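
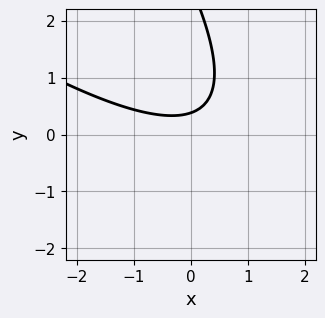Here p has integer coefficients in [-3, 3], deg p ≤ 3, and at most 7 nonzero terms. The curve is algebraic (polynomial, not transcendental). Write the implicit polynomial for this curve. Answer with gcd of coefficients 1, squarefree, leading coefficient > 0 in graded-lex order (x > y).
x^2 + 2*x*y + y^2 - 3*y + 1

1. The degree is 2 — a generic line meets the curve in up to 2 points.
2. Reading off the gridlines: the curve avoids every integer x-axis point in the box.
3. Matching integer coefficients to the picture gives p.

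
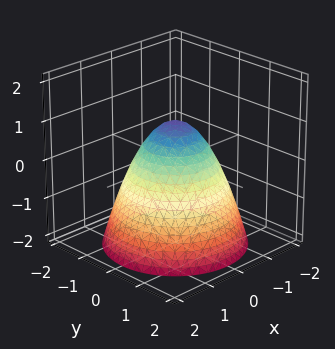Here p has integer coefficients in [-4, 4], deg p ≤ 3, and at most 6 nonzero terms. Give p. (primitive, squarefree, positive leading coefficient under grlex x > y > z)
First, deg p = 2. No degree-1 surface has this shape.
Then, symmetries: the z-axis is an axis of rotation, so x and y enter only as x² + y².
Next, reading off the gridlines: the x-axis gridline crossings are at x ∈ {-1, 1}; a circular section at z = -1 has radius between 1 and 2; among the integer gridlines, it crosses the y-axis at y ∈ {-1, 1}; it meets the z-axis at z = 1 (among the integer gridlines).
Finally, these observations pin down the coefficients.

x^2 + y^2 + z - 1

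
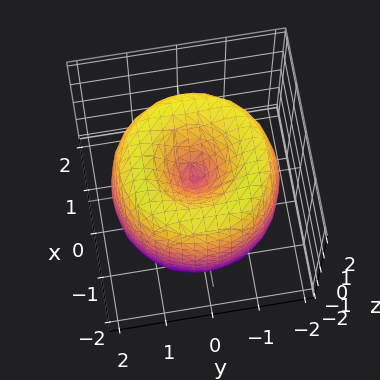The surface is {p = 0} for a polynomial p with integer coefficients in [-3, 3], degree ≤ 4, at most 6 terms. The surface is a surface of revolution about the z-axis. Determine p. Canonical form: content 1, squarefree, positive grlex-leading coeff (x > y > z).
(a) Degree: a generic line meets the surface in up to 4 points, so deg p = 4.
(b) Symmetry: the z-axis is an axis of rotation, so x and y enter only as x² + y².
(c) From the axis intercepts and sections: a circular section at z = 1 has radius between 0 and 1; it crosses the z-axis at the gridline z = 0.
(d) The integer polynomial consistent with all of this is the stated p.

x^4 + 2*x^2*y^2 + y^4 - 3*x^2 - 3*y^2 + z^2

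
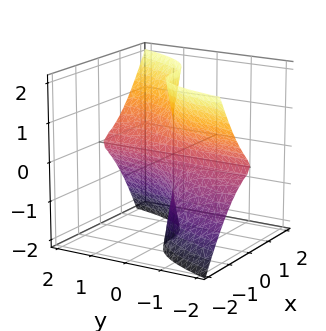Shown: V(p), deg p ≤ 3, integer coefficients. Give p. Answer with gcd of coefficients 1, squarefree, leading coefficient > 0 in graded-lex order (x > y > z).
(a) The degree is 3 — no degree-2 surface has this shape.
(b) Against the integer gridlines: every point of the z-axis in the box is on the surface; one x-axis crossing is at x = 0.
(c) Solving for integer coefficients yields p as stated.

3*x^3 - x*y*z - 2*y*z^2 + x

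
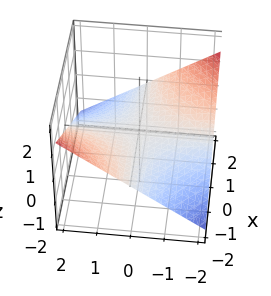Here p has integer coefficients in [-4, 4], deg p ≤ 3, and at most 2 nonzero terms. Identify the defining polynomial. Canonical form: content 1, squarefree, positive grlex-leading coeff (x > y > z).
First, degree: a hyperbolic paraboloid; a quadric, so deg p = 2.
Next, observable constraints: every point of the y-axis in the box is on the surface; every point of the x-axis in the box is on the surface.
Finally, the integer polynomial consistent with all of this is the stated p.

x*y + 3*z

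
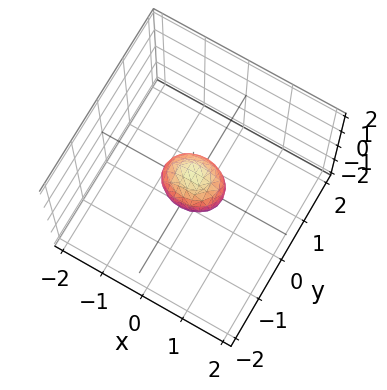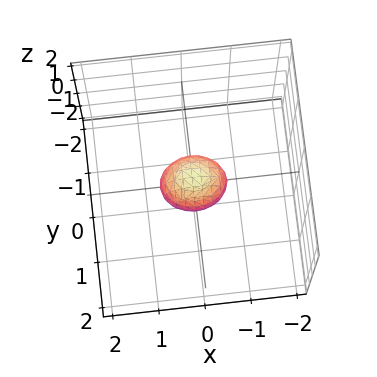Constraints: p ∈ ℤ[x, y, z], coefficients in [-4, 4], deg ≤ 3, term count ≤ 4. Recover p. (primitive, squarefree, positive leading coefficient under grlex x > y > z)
First, degree: bounded and convex; a quadric, so deg p = 2.
Next, symmetries: it's symmetric under x → −x, forcing even powers of x; it's symmetric under z → −z, forcing even powers of z; mirror symmetry y ↦ −y ⇒ only even powers of y.
Finally, together with the visible shape, these determine p as stated.

2*x^2 + 3*y^2 + 2*z^2 - 1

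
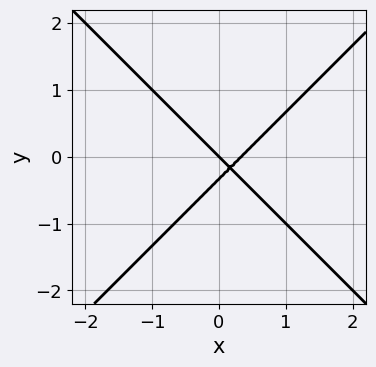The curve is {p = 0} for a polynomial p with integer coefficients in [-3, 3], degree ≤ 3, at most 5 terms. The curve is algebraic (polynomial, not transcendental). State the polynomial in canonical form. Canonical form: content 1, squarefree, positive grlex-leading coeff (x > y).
3*x^2 - 3*y^2 - x - y

Degree: the shape is more complex than any degree-1 curve, so deg p = 2.
From the visible intercepts: one x-axis crossing is at x = 0; it crosses the y-axis at the gridline y = 0.
These observations pin down the coefficients.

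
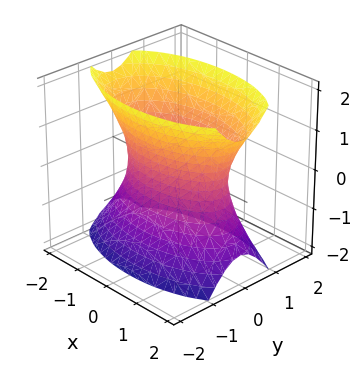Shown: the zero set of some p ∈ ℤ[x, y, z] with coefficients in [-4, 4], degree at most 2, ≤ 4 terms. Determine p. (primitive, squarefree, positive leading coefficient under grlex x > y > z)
x^2 + 3*y^2 - z^2 - 2

Degree: an hourglass — one-sheet hyperboloid; a quadric, so deg p = 2.
Symmetries: the x ↦ −x reflection is a symmetry, so x appears only in even powers; it's symmetric under z → −z, forcing even powers of z; mirror symmetry y ↦ −y ⇒ only even powers of y.
Reading off the gridlines: it misses every integer gridline on the z-axis.
Solving for integer coefficients yields p as stated.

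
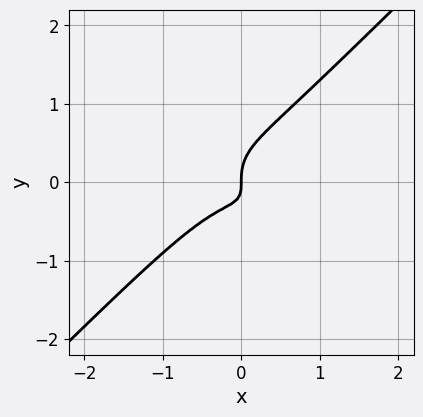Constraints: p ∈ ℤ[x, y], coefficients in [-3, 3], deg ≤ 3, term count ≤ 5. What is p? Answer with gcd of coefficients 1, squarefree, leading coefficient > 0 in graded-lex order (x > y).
3*x^3 - 3*y^3 + 2*x*y + x

First, the degree is 3 — a generic line meets the curve in up to 3 points.
Then, against the integer gridlines: it meets the x-axis at x = 0 (among the integer gridlines); one y-axis crossing is at y = 0.
Finally, solving for integer coefficients yields p as stated.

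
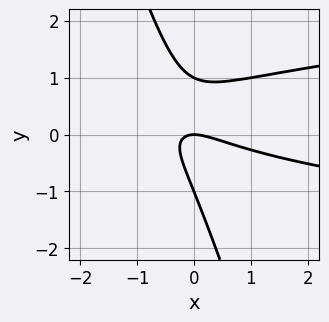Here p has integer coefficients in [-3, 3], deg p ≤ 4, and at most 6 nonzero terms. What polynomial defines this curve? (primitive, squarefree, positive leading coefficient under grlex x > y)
3*x*y^2 + y^3 - x^2 - 2*x*y - y

1. deg p = 3. A generic line meets the curve in up to 3 points.
2. Reading off the gridlines: the y-axis gridline crossings are at y ∈ {-1, 0, 1}; one x-axis crossing is at x = 0.
3. Assembling these constraints gives the stated polynomial.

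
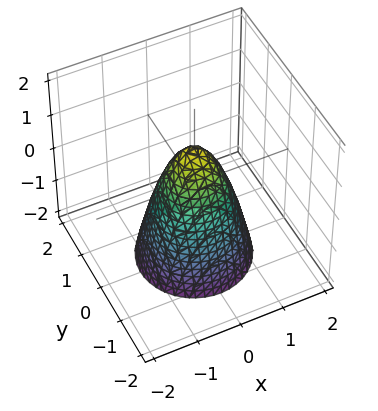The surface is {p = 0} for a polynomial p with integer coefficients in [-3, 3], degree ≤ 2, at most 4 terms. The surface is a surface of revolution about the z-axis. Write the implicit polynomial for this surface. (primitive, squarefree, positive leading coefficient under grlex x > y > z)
2*x^2 + 2*y^2 + z - 1

(a) deg p = 2.
(b) Symmetry: the z-axis is an axis of rotation, so x and y enter only as x² + y².
(c) Checking where it meets the axes: a circular section at z = 0 has radius between 0 and 1; it meets the z-axis at z = 1 (among the integer gridlines).
(d) Putting this together gives p.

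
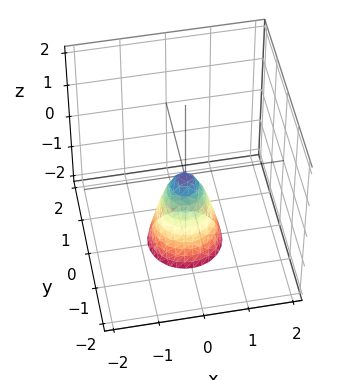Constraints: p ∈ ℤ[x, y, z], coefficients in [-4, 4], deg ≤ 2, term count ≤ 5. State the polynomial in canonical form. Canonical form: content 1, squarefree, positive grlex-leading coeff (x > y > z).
3*x^2 + 3*y^2 + z

Degree: a paraboloid; a quadric, so deg p = 2.
Symmetries: the z-axis is an axis of rotation, so x and y enter only as x² + y².
Observable constraints: it crosses the z-axis at the gridline z = 0; a circular section at z = -1 has radius between 0 and 1; one x-axis crossing is at x = 0.
Solving for integer coefficients yields p as stated.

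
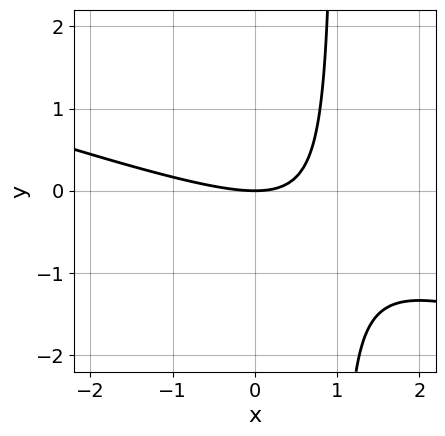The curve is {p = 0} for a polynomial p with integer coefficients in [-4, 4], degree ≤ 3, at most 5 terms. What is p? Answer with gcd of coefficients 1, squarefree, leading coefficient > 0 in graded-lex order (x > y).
(a) Degree: the shape is more complex than any degree-1 curve, so deg p = 2.
(b) Checking where it meets the axes: one x-axis crossing is at x = 0; one y-axis crossing is at y = 0.
(c) Matching integer coefficients to the picture gives p.

x^2 + 3*x*y - 3*y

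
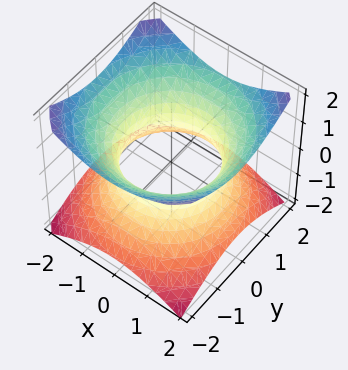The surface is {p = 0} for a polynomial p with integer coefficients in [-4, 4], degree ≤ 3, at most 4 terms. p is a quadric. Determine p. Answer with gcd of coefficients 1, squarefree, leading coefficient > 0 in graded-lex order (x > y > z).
First, degree: an hourglass — one-sheet hyperboloid; a quadric, so deg p = 2.
Then, symmetries: the z-axis is an axis of rotation, so x and y enter only as x² + y²; mirror symmetry z ↦ −z ⇒ only even powers of z.
Next, from the visible intercepts: a circular section at z = 1 has radius between 1 and 2; it misses every integer gridline on the z-axis.
Finally, fitting integer coefficients to these (and the overall shape) gives p.

2*x^2 + 2*y^2 - 3*z^2 - 3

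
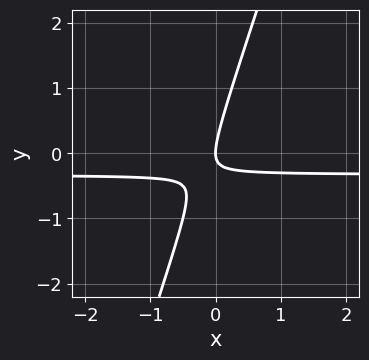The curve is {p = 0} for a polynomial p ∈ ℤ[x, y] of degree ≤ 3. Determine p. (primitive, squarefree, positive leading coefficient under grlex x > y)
3*x*y - y^2 + x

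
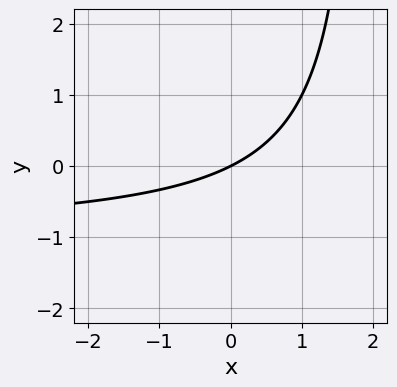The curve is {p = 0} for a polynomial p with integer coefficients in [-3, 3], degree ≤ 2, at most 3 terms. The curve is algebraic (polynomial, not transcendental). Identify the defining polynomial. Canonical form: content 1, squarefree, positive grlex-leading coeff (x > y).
x*y + x - 2*y

(a) The degree is 2 — a generic line meets the curve in up to 2 points.
(b) Observable constraints: one y-axis crossing is at y = 0; one x-axis crossing is at x = 0.
(c) These observations pin down the coefficients.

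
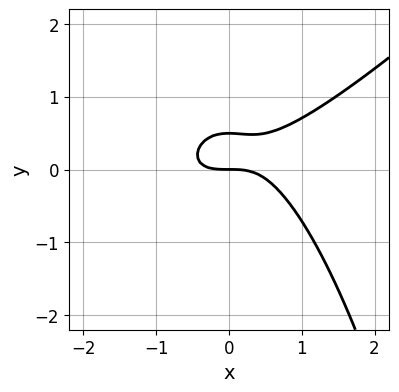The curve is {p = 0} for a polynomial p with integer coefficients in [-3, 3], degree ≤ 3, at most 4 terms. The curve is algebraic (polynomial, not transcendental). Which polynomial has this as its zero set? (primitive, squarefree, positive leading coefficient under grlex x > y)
1. deg p = 3.
2. Observable constraints: it crosses the x-axis at the gridline x = 0; one y-axis crossing is at y = 0.
3. Together with the visible shape, these determine p as stated.

x^3 - x^2*y - 2*y^2 + y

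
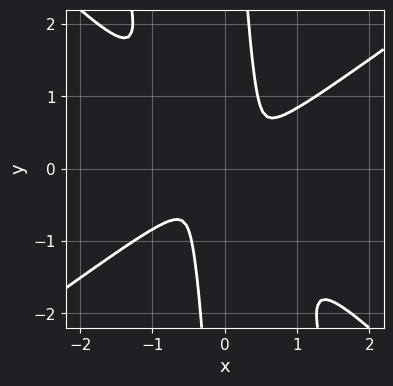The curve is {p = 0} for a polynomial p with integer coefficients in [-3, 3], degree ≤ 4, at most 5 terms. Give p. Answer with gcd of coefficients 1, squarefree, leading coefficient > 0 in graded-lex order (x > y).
The degree is 4 — a generic line meets the curve in up to 4 points.
Putting this together gives p.

2*x^4 - 3*x^2*y^2 - x*y^3 + y^2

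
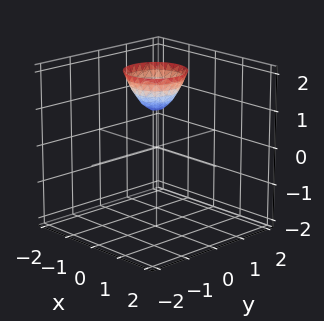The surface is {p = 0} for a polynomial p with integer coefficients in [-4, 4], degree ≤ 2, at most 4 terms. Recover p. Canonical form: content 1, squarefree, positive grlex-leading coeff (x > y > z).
3*x^2 + 3*y^2 - 2*z + 2

First, the degree is 2 — the shape is more complex than any degree-1 surface.
Then, symmetry: the z-axis is an axis of rotation, so x and y enter only as x² + y².
Next, from the axis intercepts and sections: it misses every integer gridline on the y-axis; a circular section at z = 2 has radius between 0 and 1; it crosses the z-axis at the gridline z = 1; it misses every integer gridline on the x-axis.
Finally, the integer polynomial consistent with all of this is the stated p.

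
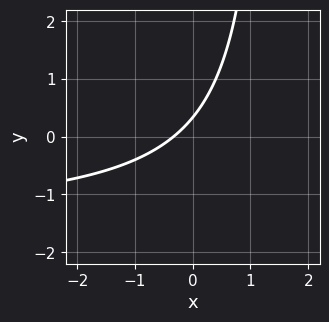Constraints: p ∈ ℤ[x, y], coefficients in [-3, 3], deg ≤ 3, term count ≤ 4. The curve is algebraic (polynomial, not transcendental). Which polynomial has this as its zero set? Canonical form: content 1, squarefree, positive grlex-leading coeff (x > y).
deg p = 2. The shape is more complex than any degree-1 curve.
Solving for integer coefficients yields p as stated.

2*x*y + 3*x - 3*y + 1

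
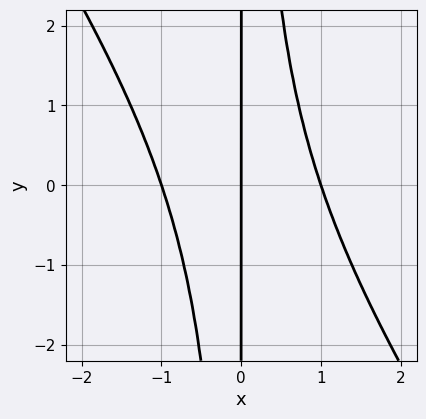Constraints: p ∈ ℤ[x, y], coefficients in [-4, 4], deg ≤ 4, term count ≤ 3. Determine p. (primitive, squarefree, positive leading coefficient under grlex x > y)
3*x^3 + 2*x^2*y - 3*x

First, degree: a generic line meets the curve in up to 3 points, so deg p = 3.
Next, observable constraints: the x-axis gridline crossings are at x ∈ {-1, 0, 1}; the visible y-axis segment lies entirely on the curve.
Finally, the integer polynomial consistent with all of this is the stated p.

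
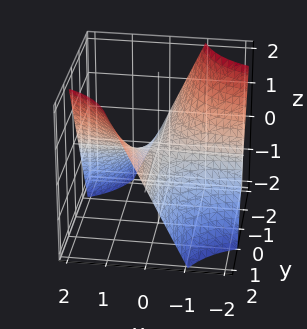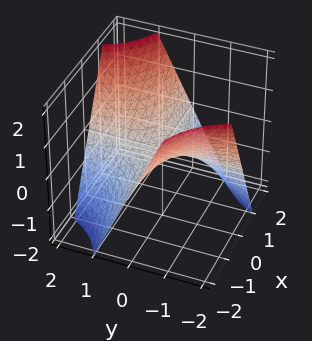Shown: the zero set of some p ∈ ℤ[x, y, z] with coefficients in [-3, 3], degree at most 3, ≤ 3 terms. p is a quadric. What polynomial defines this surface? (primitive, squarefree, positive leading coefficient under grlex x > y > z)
First, the degree is 2 — a hyperbolic paraboloid; a quadric.
Then, from the visible intercepts: every point of the x-axis in the box is on the surface; one z-axis crossing is at z = 0; every point of the y-axis in the box is on the surface.
Finally, matching integer coefficients to the picture gives p.

x*y - z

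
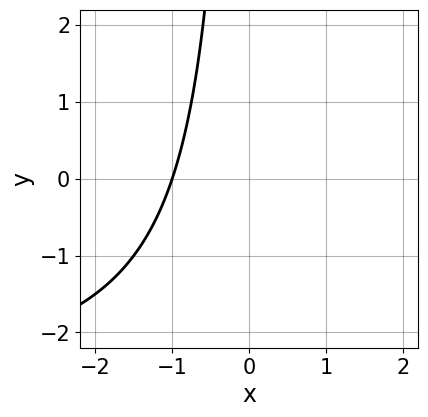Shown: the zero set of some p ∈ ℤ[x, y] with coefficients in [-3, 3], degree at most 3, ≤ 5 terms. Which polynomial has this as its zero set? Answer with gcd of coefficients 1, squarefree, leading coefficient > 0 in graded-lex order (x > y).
x*y + 3*x + 3

Degree: the shape is more complex than any degree-1 curve, so deg p = 2.
Reading off the gridlines: it crosses the x-axis at the gridline x = -1; it misses every integer gridline on the y-axis.
These observations pin down the coefficients.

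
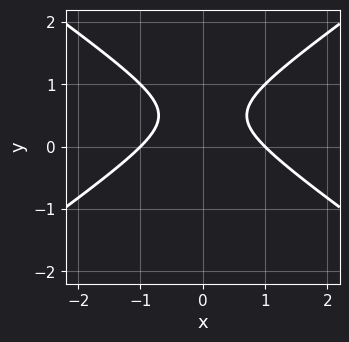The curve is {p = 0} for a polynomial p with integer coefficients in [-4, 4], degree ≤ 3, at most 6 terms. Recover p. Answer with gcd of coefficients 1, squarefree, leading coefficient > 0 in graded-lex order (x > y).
(a) The degree is 2 — no degree-1 curve has this shape.
(b) Symmetries: mirror symmetry x ↦ −x ⇒ only even powers of x.
(c) Against the integer gridlines: it misses every integer gridline on the y-axis; the x-axis gridline crossings are at x ∈ {-1, 1}.
(d) Together with the visible shape, these determine p as stated.

x^2 - 2*y^2 + 2*y - 1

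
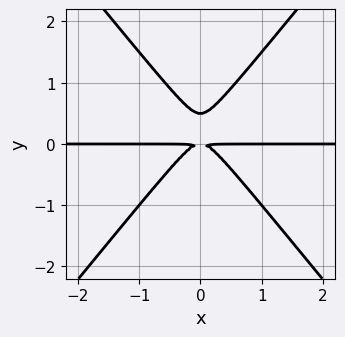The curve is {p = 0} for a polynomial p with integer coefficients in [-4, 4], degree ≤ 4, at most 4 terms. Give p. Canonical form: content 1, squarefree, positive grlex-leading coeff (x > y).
3*x^2*y - 2*y^3 + y^2

1. deg p = 3. A generic line meets the curve in up to 3 points.
2. Symmetries: mirror symmetry x ↦ −x ⇒ only even powers of x.
3. Observable constraints: every point of the x-axis in the box is on the curve.
4. Matching integer coefficients to the picture gives p.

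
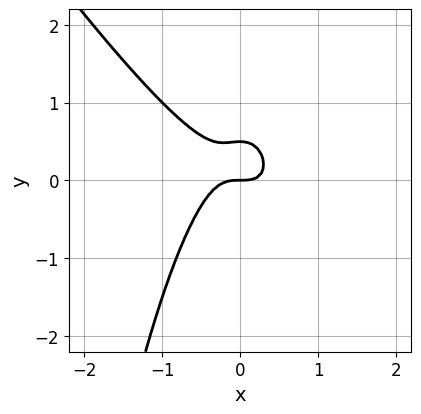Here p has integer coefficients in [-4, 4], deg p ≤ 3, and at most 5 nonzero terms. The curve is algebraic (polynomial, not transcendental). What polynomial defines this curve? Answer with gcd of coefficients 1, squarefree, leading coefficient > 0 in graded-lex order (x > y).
1. deg p = 3. A generic line meets the curve in up to 3 points.
2. Reading off the gridlines: it meets the x-axis at x = 0 (among the integer gridlines); it meets the y-axis at y = 0 (among the integer gridlines).
3. Assembling these constraints gives the stated polynomial.

3*x^3 + 2*x^2*y + 2*y^2 - y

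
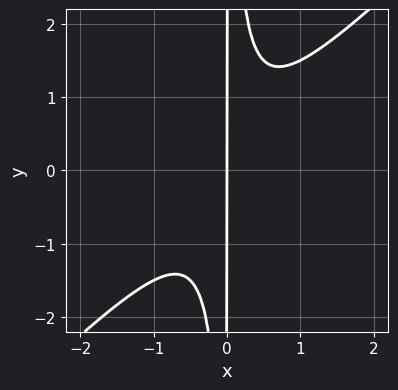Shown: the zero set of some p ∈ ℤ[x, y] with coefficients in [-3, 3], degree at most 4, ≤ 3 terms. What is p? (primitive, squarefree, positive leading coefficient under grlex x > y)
2*x^3 - 2*x^2*y + x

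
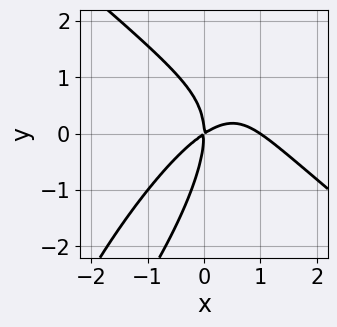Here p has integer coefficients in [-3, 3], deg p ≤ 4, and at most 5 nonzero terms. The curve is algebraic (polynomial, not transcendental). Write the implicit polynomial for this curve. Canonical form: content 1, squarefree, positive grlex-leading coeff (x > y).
2*x^3 - 2*x*y^2 + y^3 - 2*x^2 + 3*x*y

deg p = 3. No degree-2 curve has this shape.
Observable constraints: it meets the y-axis at y = 0 (among the integer gridlines); the x-axis gridline crossings are at x ∈ {0, 1}.
Putting this together gives p.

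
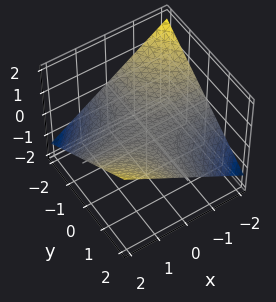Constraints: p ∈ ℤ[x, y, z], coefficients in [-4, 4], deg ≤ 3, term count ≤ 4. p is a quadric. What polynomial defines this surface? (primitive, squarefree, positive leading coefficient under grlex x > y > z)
x*y - 3*z

Degree: a saddle surface; a quadric, so deg p = 2.
Against the integer gridlines: it meets the z-axis at z = 0 (among the integer gridlines); the visible y-axis segment lies entirely on the surface; the visible x-axis segment lies entirely on the surface.
Fitting integer coefficients to these (and the overall shape) gives p.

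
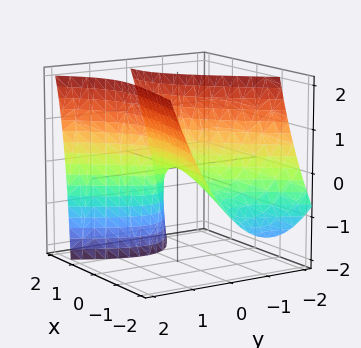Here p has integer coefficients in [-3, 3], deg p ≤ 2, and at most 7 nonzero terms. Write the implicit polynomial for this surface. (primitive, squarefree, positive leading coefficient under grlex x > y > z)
x^2 + 3*x*y - 2*x*z - 3*y^2 + 2*z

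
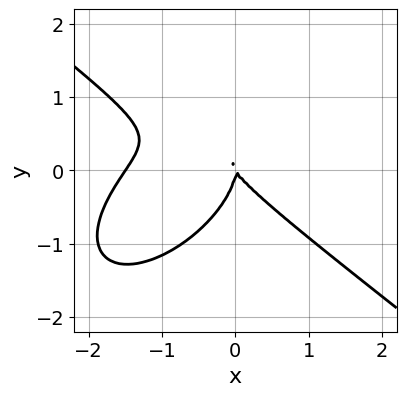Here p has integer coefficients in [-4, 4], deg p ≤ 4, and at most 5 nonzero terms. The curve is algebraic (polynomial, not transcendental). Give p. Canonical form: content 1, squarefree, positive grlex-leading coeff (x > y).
1. deg p = 3. No degree-2 curve has this shape.
2. Checking where it meets the axes: it meets the y-axis at y = 0 (among the integer gridlines); one x-axis crossing is at x = 0.
3. Fitting integer coefficients to these (and the overall shape) gives p.

2*x^3 - x*y^2 + 3*y^3 + 3*x^2 + 2*x*y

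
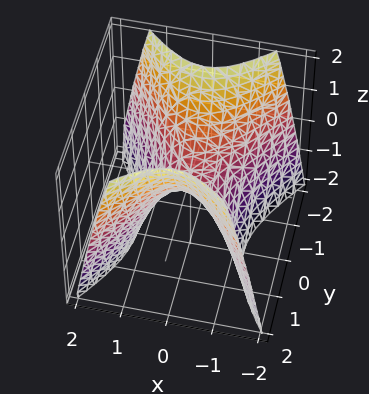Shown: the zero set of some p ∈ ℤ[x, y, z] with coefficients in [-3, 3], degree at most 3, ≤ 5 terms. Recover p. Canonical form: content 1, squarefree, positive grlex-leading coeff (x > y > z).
(a) Degree: a saddle surface; a quadric, so deg p = 2.
(b) Symmetries: the x ↦ −x reflection is a symmetry, so x appears only in even powers; it's symmetric under y → −y, forcing even powers of y.
(c) Checking where it meets the axes: it meets the x-axis at x = 0 (among the integer gridlines); it meets the y-axis at y = 0 (among the integer gridlines).
(d) Together with the visible shape, these determine p as stated.

3*x^2 - 2*y^2 + 2*z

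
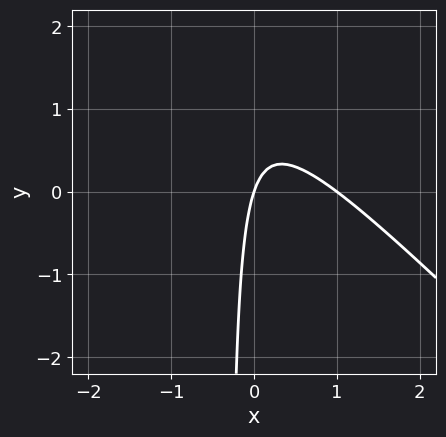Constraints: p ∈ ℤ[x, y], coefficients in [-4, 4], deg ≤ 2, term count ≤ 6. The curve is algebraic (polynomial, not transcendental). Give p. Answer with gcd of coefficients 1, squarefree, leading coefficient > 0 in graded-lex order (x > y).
First, the degree is 2 — the shape is more complex than any degree-1 curve.
Next, from the axis intercepts and sections: one y-axis crossing is at y = 0; the x-axis gridline crossings are at x ∈ {0, 1}.
Finally, putting this together gives p.

3*x^2 + 3*x*y - 3*x + y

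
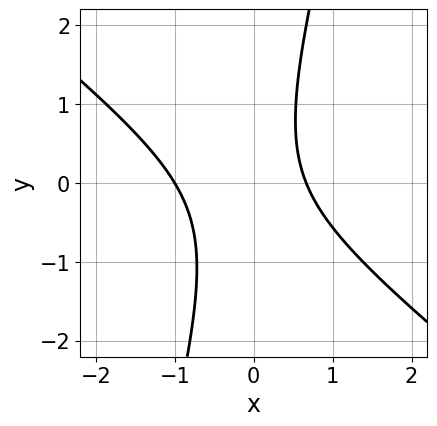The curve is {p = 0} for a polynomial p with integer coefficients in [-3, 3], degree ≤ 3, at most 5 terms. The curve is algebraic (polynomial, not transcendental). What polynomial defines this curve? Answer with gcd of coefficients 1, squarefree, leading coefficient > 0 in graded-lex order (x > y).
3*x^2 + 3*x*y - y^2 + x - 2

(a) The degree is 2 — no degree-1 curve has this shape.
(b) From the visible intercepts: it misses every integer gridline on the y-axis; it crosses the x-axis at the gridline x = -1.
(c) Together with the visible shape, these determine p as stated.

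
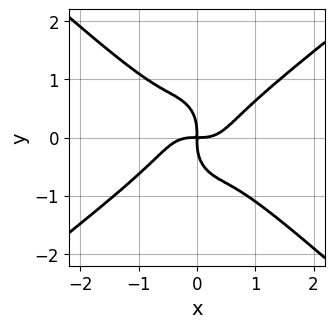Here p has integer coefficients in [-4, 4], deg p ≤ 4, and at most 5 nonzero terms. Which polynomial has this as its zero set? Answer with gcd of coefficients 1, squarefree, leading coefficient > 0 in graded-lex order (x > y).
1. Degree: no degree-3 curve has this shape, so deg p = 4.
2. From the axis intercepts and sections: it meets the x-axis at x = 0 (among the integer gridlines); it crosses the y-axis at the gridline y = 0.
3. The integer polynomial consistent with all of this is the stated p.

3*x^4 - 3*x^2*y^2 - x*y^3 - 2*y^4 - 2*x*y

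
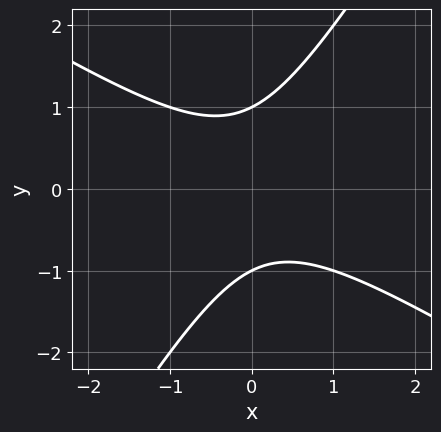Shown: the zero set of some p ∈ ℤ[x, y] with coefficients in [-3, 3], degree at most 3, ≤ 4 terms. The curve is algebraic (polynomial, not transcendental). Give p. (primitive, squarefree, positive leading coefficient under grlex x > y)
1. deg p = 2. No degree-1 curve has this shape.
2. Reading off the gridlines: it misses every integer gridline on the x-axis; the y-axis gridline crossings are at y ∈ {-1, 1}.
3. Putting this together gives p.

x^2 + x*y - y^2 + 1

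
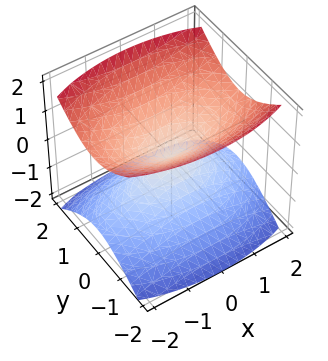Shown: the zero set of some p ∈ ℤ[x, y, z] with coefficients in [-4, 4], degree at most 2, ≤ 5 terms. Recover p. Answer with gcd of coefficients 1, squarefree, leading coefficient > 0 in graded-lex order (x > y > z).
x^2 + 3*y^2 - 3*z^2

(a) I count 2 distinct pieces. Treating them together as one polynomial.
(b) The degree is 2 — a double cone through the origin; a quadric.
(c) Symmetries: mirror symmetry x ↦ −x ⇒ only even powers of x; the z ↦ −z reflection is a symmetry, so z appears only in even powers; the y ↦ −y reflection is a symmetry, so y appears only in even powers.
(d) Checking where it meets the axes: one y-axis crossing is at y = 0; it crosses the z-axis at the gridline z = 0.
(e) These observations pin down the coefficients.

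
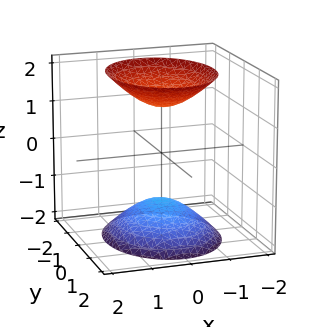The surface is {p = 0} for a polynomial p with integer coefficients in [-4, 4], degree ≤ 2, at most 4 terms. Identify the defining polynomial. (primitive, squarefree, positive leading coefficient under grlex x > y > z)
3*x^2 + 2*y^2 - 2*z^2 + 3

I count 2 distinct pieces. They look like related sheets of one shape, so recover p as a whole.
deg p = 2. Two sheets facing apart; a quadric.
Symmetries: it's symmetric under y → −y, forcing even powers of y; the z ↦ −z reflection is a symmetry, so z appears only in even powers; the x ↦ −x reflection is a symmetry, so x appears only in even powers.
Reading off the gridlines: it misses every integer gridline on the x-axis; no y-intercept at any integer in the box.
These observations pin down the coefficients.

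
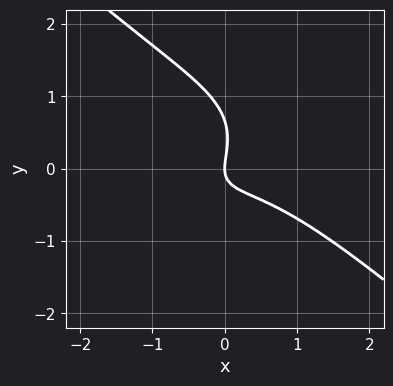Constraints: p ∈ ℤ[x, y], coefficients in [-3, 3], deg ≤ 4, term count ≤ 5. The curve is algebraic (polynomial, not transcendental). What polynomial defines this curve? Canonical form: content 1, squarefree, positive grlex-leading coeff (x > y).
deg p = 3. The shape is more complex than any degree-2 curve.
From the axis intercepts and sections: it crosses the x-axis at the gridline x = 0; one y-axis crossing is at y = 0.
These observations pin down the coefficients.

2*x^3 + 3*y^3 + 3*x*y - 2*y^2 + 2*x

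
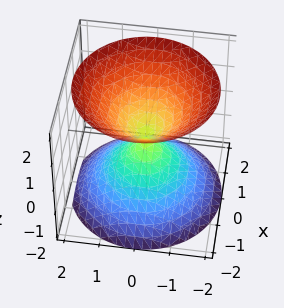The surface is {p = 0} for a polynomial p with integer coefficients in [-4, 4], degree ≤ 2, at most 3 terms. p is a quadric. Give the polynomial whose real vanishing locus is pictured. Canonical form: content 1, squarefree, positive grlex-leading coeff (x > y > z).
The picture has 2 separate pieces. Treating them together as one polynomial.
Degree: a double cone through the origin; a quadric, so deg p = 2.
Symmetries: it's symmetric under z → −z, forcing even powers of z; every cross-section ⟂ z is a circle, so x, y appear only via x² + y².
Reading off the gridlines: it meets the x-axis at x = 0 (among the integer gridlines); it crosses the z-axis at the gridline z = 0; a circular section at z = -1 has radius exactly 1; it meets the y-axis at y = 0 (among the integer gridlines).
Together with the visible shape, these determine p as stated.

x^2 + y^2 - z^2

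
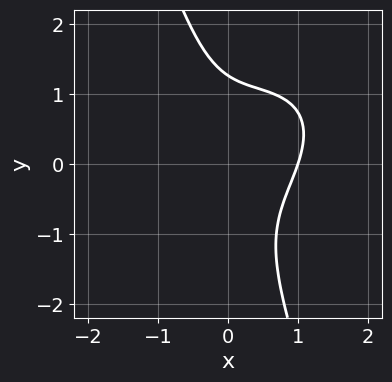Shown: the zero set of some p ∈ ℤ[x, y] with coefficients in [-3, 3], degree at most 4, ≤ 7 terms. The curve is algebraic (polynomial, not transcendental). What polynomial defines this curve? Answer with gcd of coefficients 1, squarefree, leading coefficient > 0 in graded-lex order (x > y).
2*x^3 - 2*x^2*y + 2*x*y^2 + y^3 - 2

1. The degree is 3 — the shape is more complex than any degree-2 curve.
2. Observable constraints: one x-axis crossing is at x = 1.
3. Putting this together gives p.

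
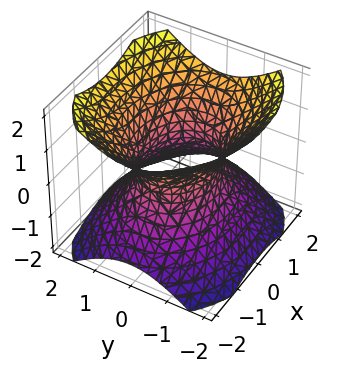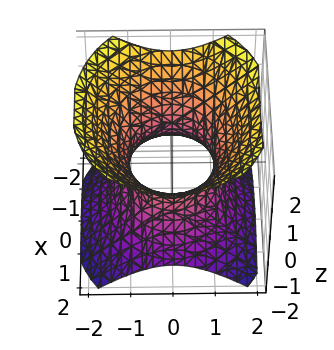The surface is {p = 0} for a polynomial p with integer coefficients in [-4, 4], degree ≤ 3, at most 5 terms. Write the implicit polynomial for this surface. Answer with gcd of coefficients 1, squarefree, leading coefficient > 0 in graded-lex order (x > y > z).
First, degree: an hourglass — one-sheet hyperboloid; a quadric, so deg p = 2.
Next, symmetries: mirror symmetry z ↦ −z ⇒ only even powers of z; mirror symmetry y ↦ −y ⇒ only even powers of y; mirror symmetry x ↦ −x ⇒ only even powers of x.
Next, checking where it meets the axes: among the integer gridlines, it crosses the y-axis at y ∈ {-1, 1}; the surface avoids every integer z-axis point in the box.
Finally, fitting integer coefficients to these (and the overall shape) gives p.

2*x^2 + 3*y^2 - 3*z^2 - 3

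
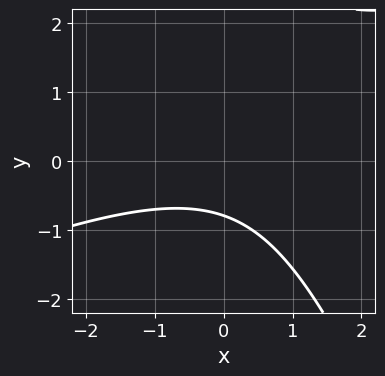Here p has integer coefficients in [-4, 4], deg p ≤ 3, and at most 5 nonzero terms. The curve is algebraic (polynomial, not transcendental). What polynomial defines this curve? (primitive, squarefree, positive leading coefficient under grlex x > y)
The degree is 2 — a generic line meets the curve in up to 2 points.
Against the integer gridlines: it misses every integer gridline on the x-axis.
Fitting integer coefficients to these (and the overall shape) gives p.

x^2 - 2*x*y - y^2 + 3*y + 3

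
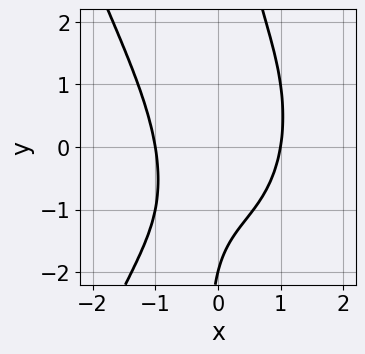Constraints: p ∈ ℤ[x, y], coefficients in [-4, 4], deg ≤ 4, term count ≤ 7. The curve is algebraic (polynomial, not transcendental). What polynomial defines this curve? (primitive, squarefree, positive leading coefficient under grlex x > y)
x^4 + x*y^2 + x^2 - y - 2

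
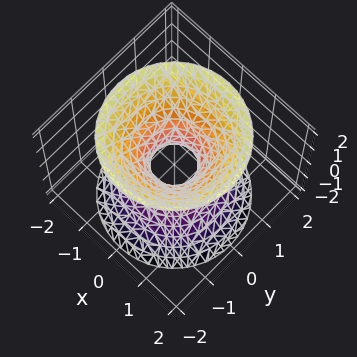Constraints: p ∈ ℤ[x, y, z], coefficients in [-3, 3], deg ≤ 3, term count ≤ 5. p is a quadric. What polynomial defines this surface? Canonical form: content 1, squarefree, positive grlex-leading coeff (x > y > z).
3*x^2 + 3*y^2 - 2*z^2 - 1

(a) Degree: one connected sheet with a waist; a quadric, so deg p = 2.
(b) Symmetries: it's symmetric under z → −z, forcing even powers of z; rotational symmetry about the z-axis ⇒ p depends on x, y only through x² + y².
(c) From the visible intercepts: no z-intercept at any integer in the box; a circular section at z = 0 has radius between 0 and 1.
(d) Matching integer coefficients to the picture gives p.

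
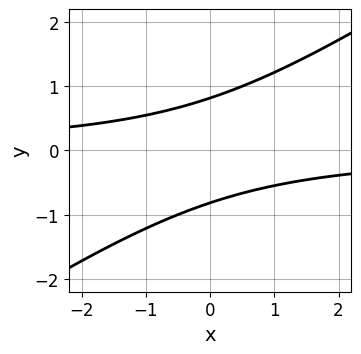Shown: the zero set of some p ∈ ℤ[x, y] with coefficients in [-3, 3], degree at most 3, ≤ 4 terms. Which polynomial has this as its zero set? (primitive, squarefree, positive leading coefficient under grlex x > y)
deg p = 2. No degree-1 curve has this shape.
Observable constraints: the curve avoids every integer x-axis point in the box.
Solving for integer coefficients yields p as stated.

2*x*y - 3*y^2 + 2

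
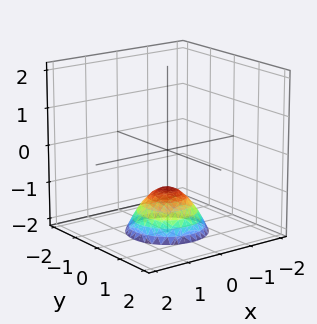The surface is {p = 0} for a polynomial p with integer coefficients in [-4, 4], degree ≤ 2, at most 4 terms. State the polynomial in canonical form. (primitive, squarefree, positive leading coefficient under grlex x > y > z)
x^2 + y^2 + z + 1

First, the degree is 2 — no degree-1 surface has this shape.
Then, symmetries: rotational symmetry about the z-axis ⇒ p depends on x, y only through x² + y².
Then, against the integer gridlines: the surface avoids every integer y-axis point in the box; it crosses the z-axis at the gridline z = -1; it misses every integer gridline on the x-axis; a circular section at z = -2 has radius exactly 1.
Finally, assembling these constraints gives the stated polynomial.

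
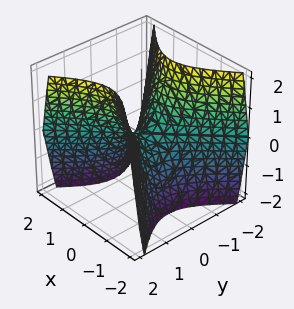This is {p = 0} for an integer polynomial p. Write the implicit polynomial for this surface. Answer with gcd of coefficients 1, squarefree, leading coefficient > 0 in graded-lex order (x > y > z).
3*x^2 - 3*y^2 + 2*z

First, deg p = 2.
Next, symmetries: the x ↦ −x reflection is a symmetry, so x appears only in even powers; the y ↦ −y reflection is a symmetry, so y appears only in even powers.
Then, observable constraints: it crosses the x-axis at the gridline x = 0; it crosses the z-axis at the gridline z = 0; one y-axis crossing is at y = 0.
Finally, these observations pin down the coefficients.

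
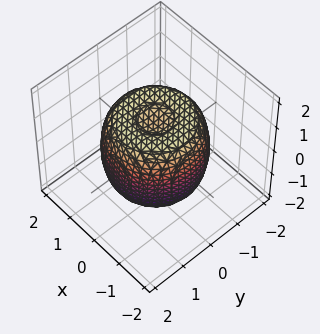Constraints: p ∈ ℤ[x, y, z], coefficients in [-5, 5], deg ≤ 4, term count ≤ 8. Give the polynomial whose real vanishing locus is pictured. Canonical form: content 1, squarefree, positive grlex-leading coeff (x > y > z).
2*x^4 + 4*x^2*y^2 + 2*y^4 - 3*x^2 - 3*y^2 + 2*z^2 - 2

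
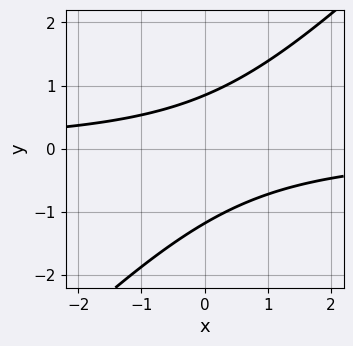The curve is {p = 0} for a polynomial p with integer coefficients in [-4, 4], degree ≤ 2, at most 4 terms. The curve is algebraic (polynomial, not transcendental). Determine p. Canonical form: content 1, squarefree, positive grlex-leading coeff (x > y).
3*x*y - 3*y^2 - y + 3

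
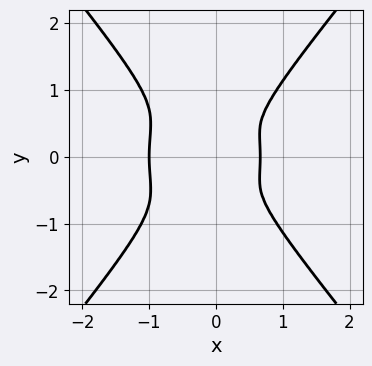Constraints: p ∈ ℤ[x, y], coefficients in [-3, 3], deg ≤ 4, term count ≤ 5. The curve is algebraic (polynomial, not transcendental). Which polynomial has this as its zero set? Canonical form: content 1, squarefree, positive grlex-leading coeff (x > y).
3*x^4 + x^2*y^2 - 2*y^4 + x^3 - 2*x^2

(a) deg p = 4. No degree-3 curve has this shape.
(b) Symmetries: the y ↦ −y reflection is a symmetry, so y appears only in even powers.
(c) Against the integer gridlines: one x-axis crossing is at x = -1.
(d) Assembling these constraints gives the stated polynomial.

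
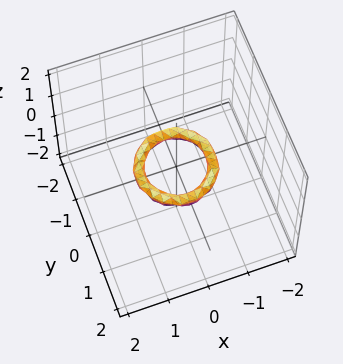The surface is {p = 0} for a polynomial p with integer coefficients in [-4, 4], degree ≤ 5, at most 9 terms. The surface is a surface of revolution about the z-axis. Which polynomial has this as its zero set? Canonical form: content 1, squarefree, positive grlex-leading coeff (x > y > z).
2*x^4 + 4*x^2*y^2 + 2*y^4 - 3*x^2 - 3*y^2 + 3*z^2 + 1

1. The degree is 4 — no degree-3 surface has this shape.
2. Symmetry: the z-axis is an axis of rotation, so x and y enter only as x² + y².
3. From the visible intercepts: a circular section at z = 0 has radius between 0 and 1; it misses every integer gridline on the z-axis; the x-axis gridline crossings are at x ∈ {-1, 1}.
4. Fitting integer coefficients to these (and the overall shape) gives p.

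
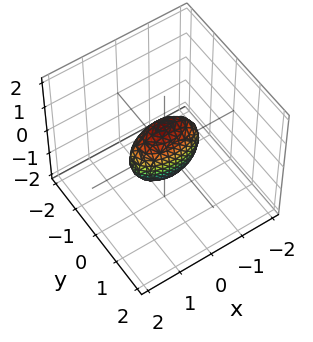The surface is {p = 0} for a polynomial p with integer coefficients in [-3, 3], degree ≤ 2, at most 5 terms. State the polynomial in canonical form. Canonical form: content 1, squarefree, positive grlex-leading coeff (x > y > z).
x^2 + 3*y^2 + z^2 - 1

1. Degree: a closed, bounded, convex surface; a quadric, so deg p = 2.
2. Symmetries: it's symmetric under x → −x, forcing even powers of x; the z ↦ −z reflection is a symmetry, so z appears only in even powers; the y ↦ −y reflection is a symmetry, so y appears only in even powers.
3. Reading off the gridlines: among the integer gridlines, it crosses the z-axis at z ∈ {-1, 1}; the x-axis gridline crossings are at x ∈ {-1, 1}.
4. These observations pin down the coefficients.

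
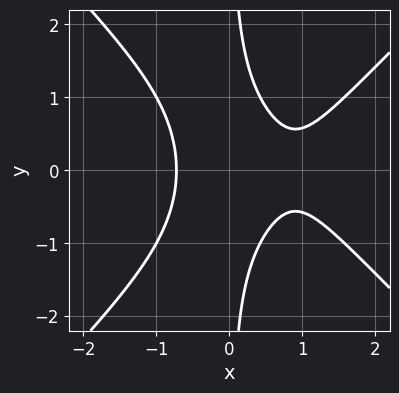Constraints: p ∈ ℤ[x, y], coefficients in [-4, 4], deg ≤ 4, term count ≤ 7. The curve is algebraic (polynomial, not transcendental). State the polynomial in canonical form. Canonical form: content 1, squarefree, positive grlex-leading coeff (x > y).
First, deg p = 3. A generic line meets the curve in up to 3 points.
Then, symmetries: the y ↦ −y reflection is a symmetry, so y appears only in even powers.
Then, checking where it meets the axes: it misses every integer gridline on the y-axis.
Finally, putting this together gives p.

3*x^3 - 3*x*y^2 - 3*x^2 - x + 2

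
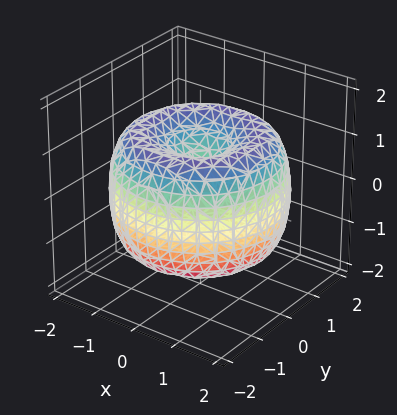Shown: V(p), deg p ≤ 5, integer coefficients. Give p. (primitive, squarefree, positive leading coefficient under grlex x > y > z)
First, the degree is 4 — the shape is more complex than any degree-3 surface.
Then, by symmetry, the surface is invariant under rotation about z: p = q(x² + y², z).
Then, observable constraints: a circular section at z = -1 has radius between 0 and 1.
Finally, assembling these constraints gives the stated polynomial.

x^4 + 2*x^2*y^2 + y^4 - 3*x^2 - 3*y^2 + 2*z^2 - 1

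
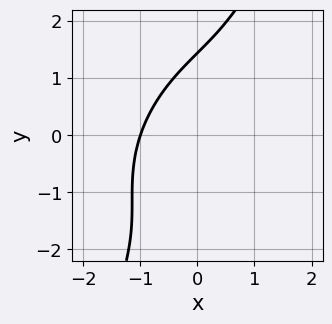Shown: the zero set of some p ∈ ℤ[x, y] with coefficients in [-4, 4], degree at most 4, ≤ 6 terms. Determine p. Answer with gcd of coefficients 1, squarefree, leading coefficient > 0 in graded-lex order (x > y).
3*x^3 - 3*x^2*y + 3*x*y^2 - y^3 + 3

deg p = 3.
Observable constraints: one x-axis crossing is at x = -1.
Solving for integer coefficients yields p as stated.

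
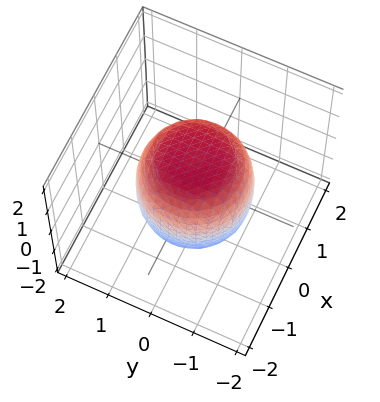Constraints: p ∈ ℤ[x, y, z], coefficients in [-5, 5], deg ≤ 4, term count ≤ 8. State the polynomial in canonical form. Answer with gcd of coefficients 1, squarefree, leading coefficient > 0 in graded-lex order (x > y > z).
(a) The degree is 4 — no degree-3 surface has this shape.
(b) By symmetry, every cross-section ⟂ z is a circle, so x, y appear only via x² + y².
(c) From the axis intercepts and sections: a circular section at z = 1 has radius exactly 1.
(d) Matching integer coefficients to the picture gives p.

2*x^4 + 4*x^2*y^2 + 2*y^4 - x^2 - y^2 + 2*z^2 - 3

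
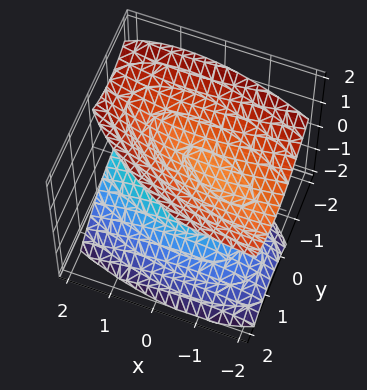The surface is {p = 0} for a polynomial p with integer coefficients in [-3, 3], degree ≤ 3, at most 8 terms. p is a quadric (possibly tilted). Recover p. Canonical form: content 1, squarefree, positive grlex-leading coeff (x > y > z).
There are 2 components.
Degree: no degree-1 surface has this shape, so deg p = 2.
Reading off the gridlines: the z-axis gridline crossings are at z ∈ {-1, 1}; it misses every integer gridline on the x-axis; it misses every integer gridline on the y-axis.
Together with the visible shape, these determine p as stated.

x^2 + 2*x*y + x*z + 3*y^2 - 3*z^2 + 3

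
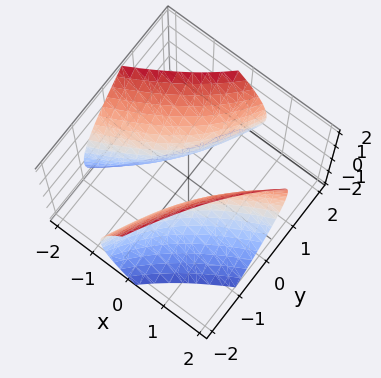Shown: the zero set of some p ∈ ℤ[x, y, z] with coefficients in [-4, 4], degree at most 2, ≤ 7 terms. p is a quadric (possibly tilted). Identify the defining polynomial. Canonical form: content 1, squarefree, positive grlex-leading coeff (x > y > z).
(a) The picture has 2 separate pieces. Treating them together as one polynomial.
(b) deg p = 2. No degree-1 surface has this shape.
(c) From the visible intercepts: the x-axis gridline crossings are at x ∈ {-1, 1}; among the integer gridlines, it crosses the y-axis at y ∈ {-1, 1}.
(d) The integer polynomial consistent with all of this is the stated p.

x^2 - 3*x*y + x*z + y^2 - z^2 - 1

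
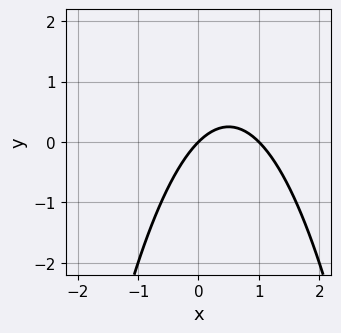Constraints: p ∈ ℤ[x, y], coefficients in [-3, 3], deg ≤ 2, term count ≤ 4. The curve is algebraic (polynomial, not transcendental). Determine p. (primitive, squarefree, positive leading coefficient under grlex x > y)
x^2 - x + y

1. The degree is 2 — a generic line meets the curve in up to 2 points.
2. From the visible intercepts: one y-axis crossing is at y = 0; the x-axis gridline crossings are at x ∈ {0, 1}.
3. The integer polynomial consistent with all of this is the stated p.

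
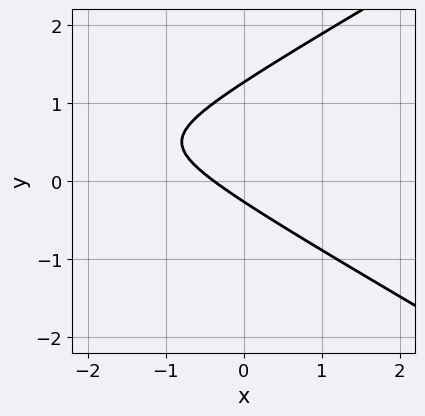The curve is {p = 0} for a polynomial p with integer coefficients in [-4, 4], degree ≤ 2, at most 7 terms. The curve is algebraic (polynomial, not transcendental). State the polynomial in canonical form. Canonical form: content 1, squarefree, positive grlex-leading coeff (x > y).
x^2 - 3*y^2 + 3*x + 3*y + 1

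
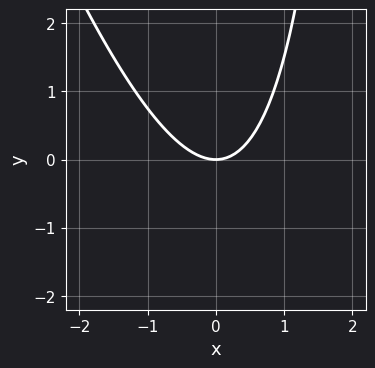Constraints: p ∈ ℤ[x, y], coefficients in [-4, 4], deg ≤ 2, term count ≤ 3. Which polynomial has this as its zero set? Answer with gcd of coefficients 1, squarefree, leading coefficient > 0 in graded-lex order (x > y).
3*x^2 + x*y - 3*y

First, degree: no degree-1 curve has this shape, so deg p = 2.
Next, against the integer gridlines: it meets the x-axis at x = 0 (among the integer gridlines); it crosses the y-axis at the gridline y = 0.
Finally, matching integer coefficients to the picture gives p.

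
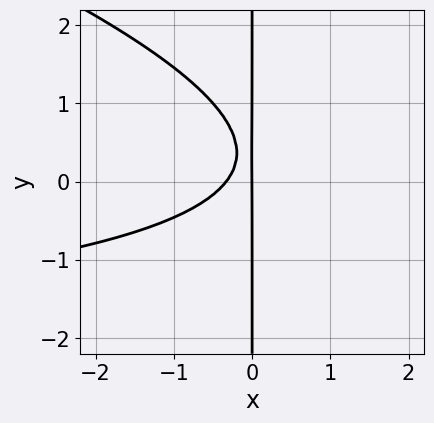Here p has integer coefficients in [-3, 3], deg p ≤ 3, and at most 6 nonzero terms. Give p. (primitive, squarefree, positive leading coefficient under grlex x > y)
(a) deg p = 3. No degree-2 curve has this shape.
(b) Against the integer gridlines: every point of the y-axis in the box is on the curve; it crosses the x-axis at the gridline x = 0.
(c) Matching integer coefficients to the picture gives p.

x^2*y + 3*x*y^2 + 3*x^2 - 2*x*y + x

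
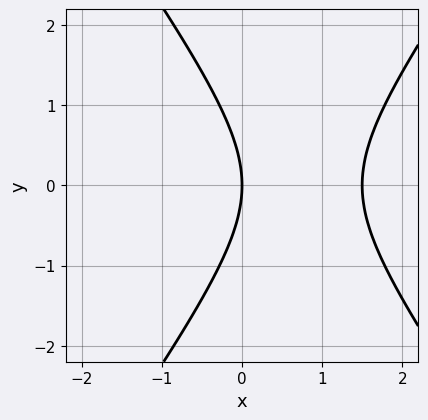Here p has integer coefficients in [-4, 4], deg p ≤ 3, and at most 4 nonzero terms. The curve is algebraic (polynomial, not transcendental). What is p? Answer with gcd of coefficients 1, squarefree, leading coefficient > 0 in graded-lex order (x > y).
2*x^2 - y^2 - 3*x

Degree: the shape is more complex than any degree-1 curve, so deg p = 2.
Symmetries: mirror symmetry y ↦ −y ⇒ only even powers of y.
Observable constraints: one x-axis crossing is at x = 0; it crosses the y-axis at the gridline y = 0.
These observations pin down the coefficients.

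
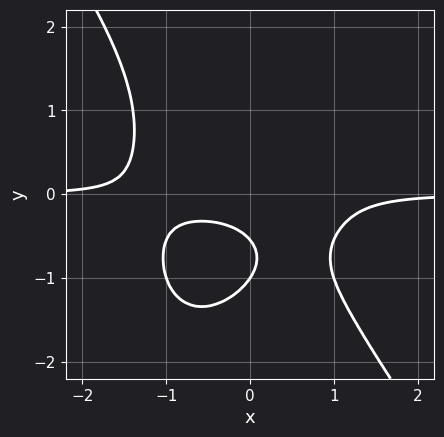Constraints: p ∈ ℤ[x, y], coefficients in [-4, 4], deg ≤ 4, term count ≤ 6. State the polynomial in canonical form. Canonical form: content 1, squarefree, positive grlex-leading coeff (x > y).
3*x^3*y + y^4 - 3*x*y + 2*y + 1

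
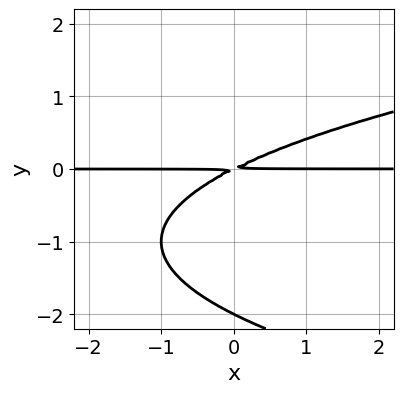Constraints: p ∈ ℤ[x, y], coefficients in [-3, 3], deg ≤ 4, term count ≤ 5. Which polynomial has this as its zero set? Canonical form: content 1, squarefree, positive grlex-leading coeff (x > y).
y^3 - x*y + 2*y^2

(a) The degree is 3 — a generic line meets the curve in up to 3 points.
(b) Checking where it meets the axes: it meets the y-axis at y = -2 (among the integer gridlines); the visible x-axis segment lies entirely on the curve.
(c) Assembling these constraints gives the stated polynomial.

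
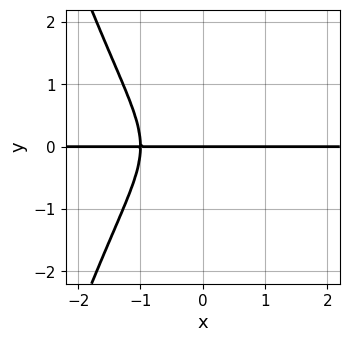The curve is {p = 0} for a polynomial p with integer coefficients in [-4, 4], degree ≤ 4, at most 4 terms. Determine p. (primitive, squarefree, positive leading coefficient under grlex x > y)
(a) deg p = 4.
(b) From the axis intercepts and sections: every point of the x-axis in the box is on the curve; one y-axis crossing is at y = 0.
(c) Solving for integer coefficients yields p as stated.

3*x^3*y + 2*x^2*y + 2*y^3 + y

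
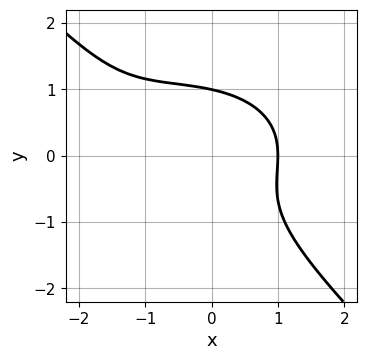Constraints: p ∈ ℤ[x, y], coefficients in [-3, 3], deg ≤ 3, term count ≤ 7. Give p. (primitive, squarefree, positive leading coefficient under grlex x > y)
x^3 + 2*x*y^2 + 3*y^3 + 2*x^2 - 3

First, the degree is 3 — the shape is more complex than any degree-2 curve.
Then, observable constraints: one x-axis crossing is at x = 1; it meets the y-axis at y = 1 (among the integer gridlines).
Finally, putting this together gives p.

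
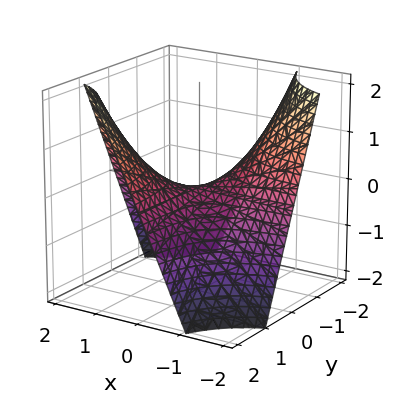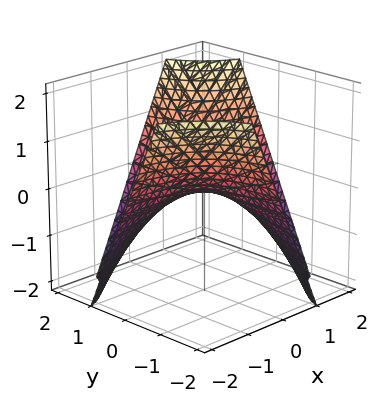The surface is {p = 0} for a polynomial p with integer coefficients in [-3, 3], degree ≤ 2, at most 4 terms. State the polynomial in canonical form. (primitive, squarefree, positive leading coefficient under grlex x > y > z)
x*y - z

(a) The degree is 2 — a hyperbolic paraboloid; a quadric.
(b) Reading off the gridlines: every point of the x-axis in the box is on the surface; one z-axis crossing is at z = 0.
(c) These observations pin down the coefficients.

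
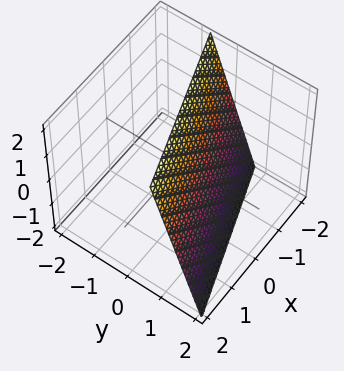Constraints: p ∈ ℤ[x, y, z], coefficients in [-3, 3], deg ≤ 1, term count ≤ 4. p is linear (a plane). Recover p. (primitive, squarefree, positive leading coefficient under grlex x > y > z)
1. Degree: every cross-section is a straight line — this is a plane, so deg p = 1.
2. Against the integer gridlines: it crosses the x-axis at the gridline x = -2; one z-axis crossing is at z = 2.
3. Together with the visible shape, these determine p as stated.

x - 3*y - z + 2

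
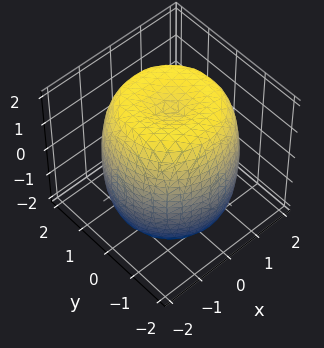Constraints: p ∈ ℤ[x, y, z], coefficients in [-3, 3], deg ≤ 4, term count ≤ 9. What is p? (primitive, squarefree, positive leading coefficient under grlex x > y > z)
x^4 + 2*x^2*y^2 + y^4 - 2*x^2 - 2*y^2 + z^2 - 3

(a) deg p = 4.
(b) Symmetries: the z-axis is an axis of rotation, so x and y enter only as x² + y².
(c) From the axis intercepts and sections: a circular section at z = 2 has radius exactly 1.
(d) Fitting integer coefficients to these (and the overall shape) gives p.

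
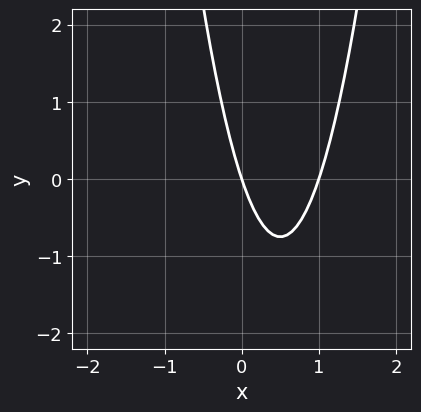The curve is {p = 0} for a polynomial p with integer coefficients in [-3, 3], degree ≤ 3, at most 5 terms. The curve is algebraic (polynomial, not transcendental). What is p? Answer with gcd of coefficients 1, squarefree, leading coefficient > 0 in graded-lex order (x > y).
deg p = 2. No degree-1 curve has this shape.
Observable constraints: the x-axis gridline crossings are at x ∈ {0, 1}; it crosses the y-axis at the gridline y = 0.
These observations pin down the coefficients.

3*x^2 - 3*x - y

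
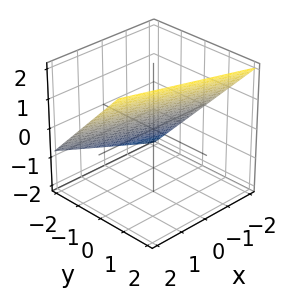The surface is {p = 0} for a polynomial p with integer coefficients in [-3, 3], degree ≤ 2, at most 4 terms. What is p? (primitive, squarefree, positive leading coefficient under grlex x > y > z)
First, deg p = 1. Every cross-section is a straight line — this is a plane.
Next, from the axis intercepts and sections: it crosses the x-axis at the gridline x = -2.
Finally, assembling these constraints gives the stated polynomial.

x + 3*y - 3*z + 2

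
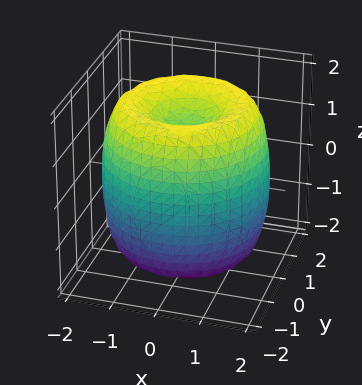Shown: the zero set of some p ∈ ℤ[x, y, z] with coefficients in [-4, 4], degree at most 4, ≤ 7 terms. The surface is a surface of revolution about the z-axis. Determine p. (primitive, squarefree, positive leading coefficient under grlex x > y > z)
x^4 + 2*x^2*y^2 + y^4 - 3*x^2 - 3*y^2 + z^2 - 1

(a) deg p = 4.
(b) By symmetry, the surface is invariant under rotation about z: p = q(x² + y², z).
(c) Checking where it meets the axes: a circular section at z = -1 has radius between 1 and 2; among the integer gridlines, it crosses the z-axis at z ∈ {-1, 1}.
(d) The integer polynomial consistent with all of this is the stated p.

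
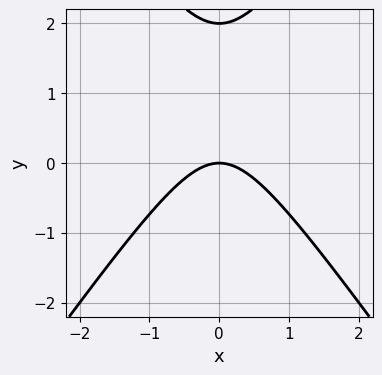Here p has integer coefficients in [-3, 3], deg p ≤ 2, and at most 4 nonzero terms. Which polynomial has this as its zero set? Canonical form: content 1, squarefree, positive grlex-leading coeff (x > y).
2*x^2 - y^2 + 2*y

1. deg p = 2. The shape is more complex than any degree-1 curve.
2. Symmetries: it's symmetric under x → −x, forcing even powers of x.
3. From the visible intercepts: the y-axis gridline crossings are at y ∈ {0, 2}; one x-axis crossing is at x = 0.
4. Together with the visible shape, these determine p as stated.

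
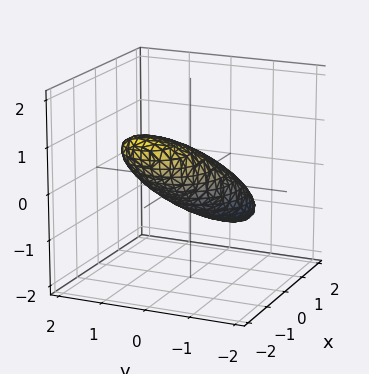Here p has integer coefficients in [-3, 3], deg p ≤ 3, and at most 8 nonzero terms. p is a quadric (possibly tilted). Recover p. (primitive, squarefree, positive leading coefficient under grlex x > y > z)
x^2 + 2*x*z + y^2 - y*z + 2*z^2 - 1

(a) Degree: no degree-1 surface has this shape, so deg p = 2.
(b) Checking where it meets the axes: the x-axis gridline crossings are at x ∈ {-1, 1}; the y-axis gridline crossings are at y ∈ {-1, 1}.
(c) Fitting integer coefficients to these (and the overall shape) gives p.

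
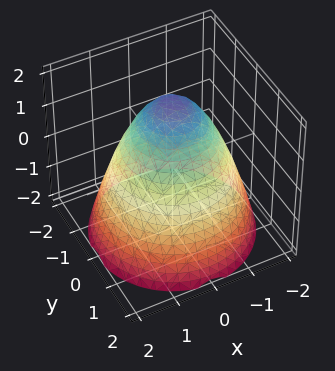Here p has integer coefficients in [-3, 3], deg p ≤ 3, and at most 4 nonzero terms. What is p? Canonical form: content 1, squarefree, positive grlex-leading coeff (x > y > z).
(a) The degree is 2 — the shape is more complex than any degree-1 surface.
(b) Symmetry: the z-axis is an axis of rotation, so x and y enter only as x² + y².
(c) Against the integer gridlines: it crosses the z-axis at the gridline z = 2; a circular section at z = 1 has radius exactly 1.
(d) The integer polynomial consistent with all of this is the stated p.

x^2 + y^2 + z - 2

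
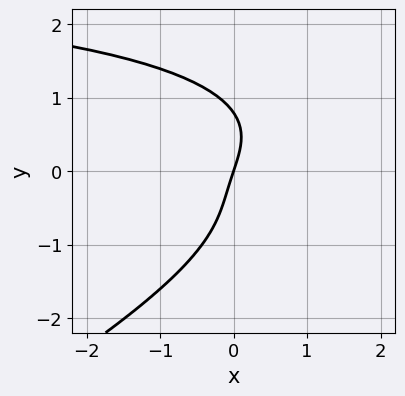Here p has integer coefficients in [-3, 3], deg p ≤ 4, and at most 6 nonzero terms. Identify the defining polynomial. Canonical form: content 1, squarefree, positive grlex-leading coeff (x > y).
deg p = 4. A generic line meets the curve in up to 4 points.
From the axis intercepts and sections: one y-axis crossing is at y = 0; one x-axis crossing is at x = 0.
The integer polynomial consistent with all of this is the stated p.

x*y^3 - 2*y^4 - 3*x*y^2 - 3*x + y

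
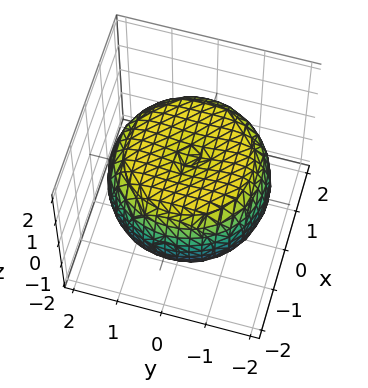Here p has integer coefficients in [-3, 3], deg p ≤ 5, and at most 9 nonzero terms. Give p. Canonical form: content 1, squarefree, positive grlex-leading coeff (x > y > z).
(a) deg p = 4. No degree-3 surface has this shape.
(b) Symmetries: rotational symmetry about the z-axis ⇒ p depends on x, y only through x² + y².
(c) Checking where it meets the axes: among the integer gridlines, it crosses the z-axis at z ∈ {-1, 1}; a circular section at z = 0 has radius between 1 and 2.
(d) Fitting integer coefficients to these (and the overall shape) gives p.

x^4 + 2*x^2*y^2 + y^4 - 2*x^2 - 2*y^2 + 3*z^2 - 3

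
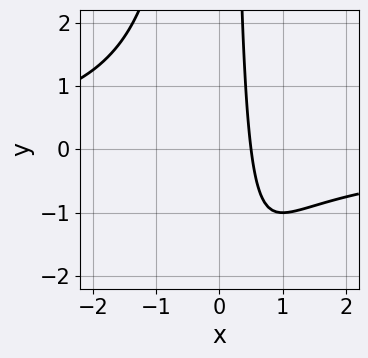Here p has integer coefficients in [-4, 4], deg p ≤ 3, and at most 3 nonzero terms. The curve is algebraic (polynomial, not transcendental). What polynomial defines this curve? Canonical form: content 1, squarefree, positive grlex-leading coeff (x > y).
x^2*y + 2*x - 1

First, deg p = 3. No degree-2 curve has this shape.
Next, from the visible intercepts: it misses every integer gridline on the y-axis.
Finally, fitting integer coefficients to these (and the overall shape) gives p.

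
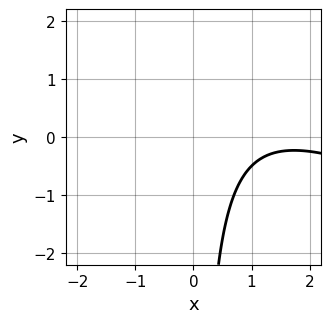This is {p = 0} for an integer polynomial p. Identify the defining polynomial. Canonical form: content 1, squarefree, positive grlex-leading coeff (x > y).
x^2 + 2*x*y - 3*x + 3

The degree is 2 — no degree-1 curve has this shape.
Checking where it meets the axes: it misses every integer gridline on the x-axis; no y-intercept at any integer in the box.
Solving for integer coefficients yields p as stated.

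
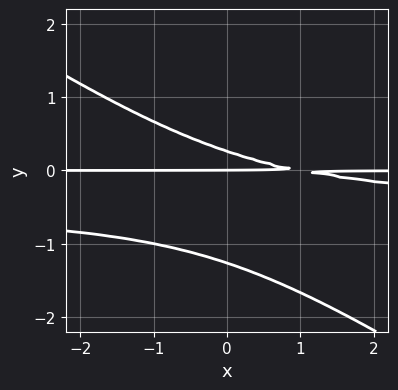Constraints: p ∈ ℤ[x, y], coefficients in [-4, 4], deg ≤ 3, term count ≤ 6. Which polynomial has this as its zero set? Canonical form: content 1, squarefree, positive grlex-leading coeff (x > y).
The degree is 3 — no degree-2 curve has this shape.
From the visible intercepts: every point of the x-axis in the box is on the curve; it meets the y-axis at y = 0 (among the integer gridlines).
These observations pin down the coefficients.

2*x*y^2 + 3*y^3 + x*y + 3*y^2 - y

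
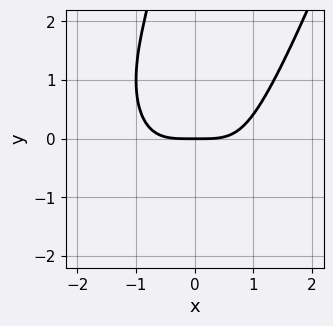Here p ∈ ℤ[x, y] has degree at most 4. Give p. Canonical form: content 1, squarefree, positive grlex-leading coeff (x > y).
x^4 - x*y^2 - 2*y

First, the degree is 4 — no degree-3 curve has this shape.
Then, checking where it meets the axes: it crosses the x-axis at the gridline x = 0; it crosses the y-axis at the gridline y = 0.
Finally, putting this together gives p.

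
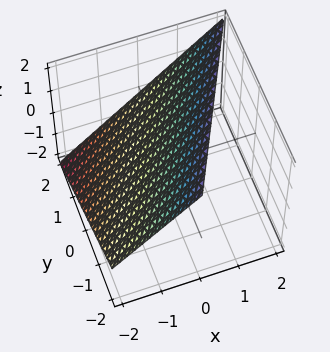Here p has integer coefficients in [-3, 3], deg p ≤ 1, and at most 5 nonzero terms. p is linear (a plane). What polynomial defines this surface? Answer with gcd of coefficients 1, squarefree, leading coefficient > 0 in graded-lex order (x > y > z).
2*x - y - 2*z + 2

First, degree: the surface is flat (a plane), so deg p = 1.
Then, from the axis intercepts and sections: one x-axis crossing is at x = -1; it crosses the y-axis at the gridline y = 2.
Finally, matching integer coefficients to the picture gives p.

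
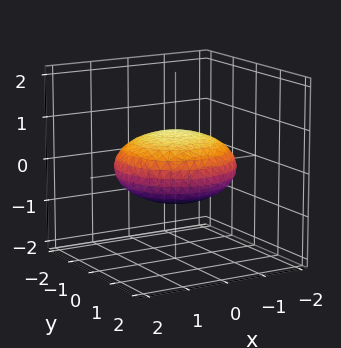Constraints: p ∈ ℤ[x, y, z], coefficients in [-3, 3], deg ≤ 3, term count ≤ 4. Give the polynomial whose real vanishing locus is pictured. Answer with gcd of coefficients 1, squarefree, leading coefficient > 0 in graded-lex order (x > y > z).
1. The degree is 2 — bounded and convex; a quadric.
2. Symmetries: mirror symmetry z ↦ −z ⇒ only even powers of z; every cross-section ⟂ z is a circle, so x, y appear only via x² + y².
3. Reading off the gridlines: a circular section at z = 0 has radius between 1 and 2.
4. Matching integer coefficients to the picture gives p.

x^2 + y^2 + 3*z^2 - 2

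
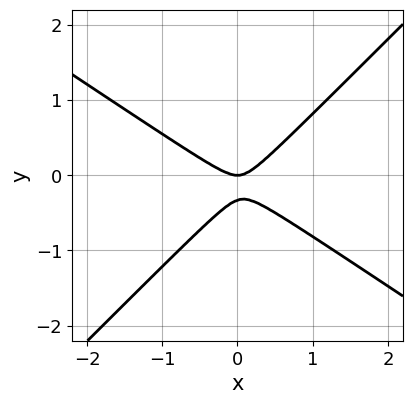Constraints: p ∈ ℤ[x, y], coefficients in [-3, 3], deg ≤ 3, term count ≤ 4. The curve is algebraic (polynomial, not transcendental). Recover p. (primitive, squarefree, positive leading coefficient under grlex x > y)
2*x^2 + x*y - 3*y^2 - y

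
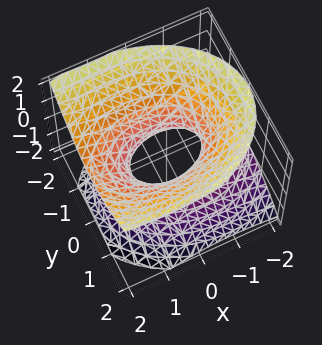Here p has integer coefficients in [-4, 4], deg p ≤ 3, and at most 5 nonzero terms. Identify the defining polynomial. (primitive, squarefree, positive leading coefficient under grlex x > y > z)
The degree is 2 — no degree-1 surface has this shape.
Against the integer gridlines: the x-axis gridline crossings are at x ∈ {-1, 1}; no z-intercept at any integer in the box.
Matching integer coefficients to the picture gives p.

x^2 - x*z + 2*y^2 - 2*z^2 - 1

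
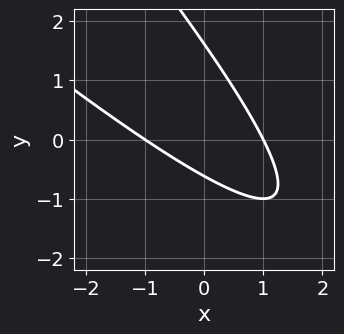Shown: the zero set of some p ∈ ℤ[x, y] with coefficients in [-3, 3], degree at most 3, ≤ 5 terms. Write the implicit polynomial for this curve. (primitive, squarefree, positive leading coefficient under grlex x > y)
1. deg p = 2.
2. Reading off the gridlines: the x-axis gridline crossings are at x ∈ {-1, 1}.
3. Matching integer coefficients to the picture gives p.

x^2 + 2*x*y + y^2 - y - 1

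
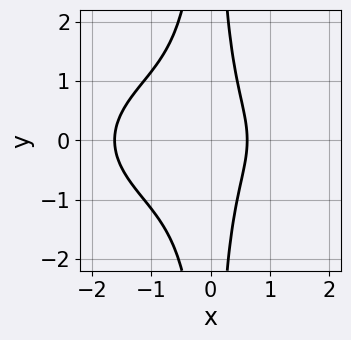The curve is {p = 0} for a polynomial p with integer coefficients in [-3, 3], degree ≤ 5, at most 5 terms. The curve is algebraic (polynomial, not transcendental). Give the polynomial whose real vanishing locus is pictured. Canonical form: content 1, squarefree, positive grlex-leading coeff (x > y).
x^4 + 3*x^2*y^2 + 3*x - 2

(a) Degree: no degree-3 curve has this shape, so deg p = 4.
(b) Symmetries: mirror symmetry y ↦ −y ⇒ only even powers of y.
(c) Checking where it meets the axes: the curve avoids every integer y-axis point in the box.
(d) Matching integer coefficients to the picture gives p.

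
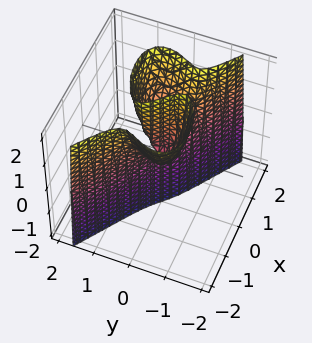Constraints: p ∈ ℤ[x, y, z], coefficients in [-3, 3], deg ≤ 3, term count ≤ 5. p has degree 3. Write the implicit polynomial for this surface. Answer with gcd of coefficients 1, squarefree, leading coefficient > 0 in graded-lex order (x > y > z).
deg p = 3. No degree-2 surface has this shape.
Checking where it meets the axes: it crosses the y-axis at the gridline y = 0; every point of the z-axis in the box is on the surface; it meets the x-axis at x = 0 (among the integer gridlines).
Matching integer coefficients to the picture gives p.

x^3 + 3*y^3 - x*z - y*z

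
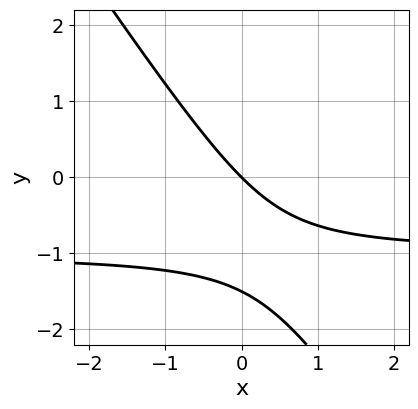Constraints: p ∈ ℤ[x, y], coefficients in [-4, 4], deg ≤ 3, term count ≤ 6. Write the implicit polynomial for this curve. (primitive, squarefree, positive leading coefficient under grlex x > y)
3*x*y + 2*y^2 + 3*x + 3*y

1. deg p = 2.
2. Reading off the gridlines: it crosses the y-axis at the gridline y = 0; it meets the x-axis at x = 0 (among the integer gridlines).
3. Solving for integer coefficients yields p as stated.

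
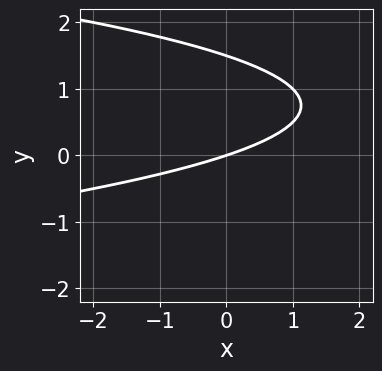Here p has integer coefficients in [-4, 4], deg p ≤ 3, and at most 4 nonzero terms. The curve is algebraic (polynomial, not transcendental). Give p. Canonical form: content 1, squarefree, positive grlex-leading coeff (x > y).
deg p = 2. A generic line meets the curve in up to 2 points.
From the axis intercepts and sections: one x-axis crossing is at x = 0; one y-axis crossing is at y = 0.
Solving for integer coefficients yields p as stated.

2*y^2 + x - 3*y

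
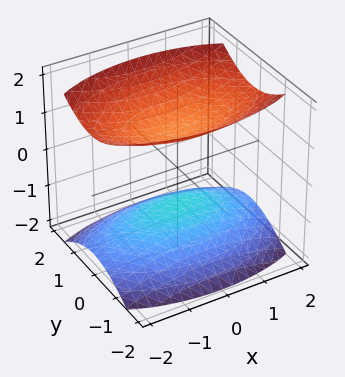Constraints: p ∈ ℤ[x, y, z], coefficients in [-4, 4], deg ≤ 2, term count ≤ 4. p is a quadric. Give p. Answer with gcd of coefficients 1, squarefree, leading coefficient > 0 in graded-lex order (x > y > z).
x^2 + 3*y^2 - 3*z^2 + 3

(a) I count 2 distinct pieces. Treating them together as one polynomial.
(b) The degree is 2 — two separate bowl-shaped sheets opening away from each other; a quadric.
(c) Symmetries: mirror symmetry y ↦ −y ⇒ only even powers of y; mirror symmetry x ↦ −x ⇒ only even powers of x; it's symmetric under z → −z, forcing even powers of z.
(d) Against the integer gridlines: the z-axis gridline crossings are at z ∈ {-1, 1}; it misses every integer gridline on the y-axis; no x-intercept at any integer in the box.
(e) Putting this together gives p.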